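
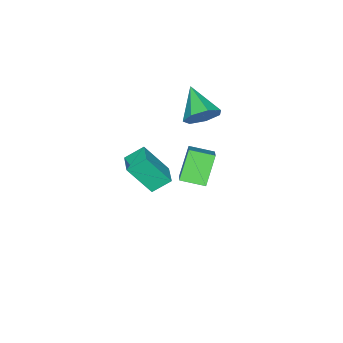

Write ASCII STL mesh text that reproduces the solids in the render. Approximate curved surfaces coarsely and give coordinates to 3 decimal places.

solid 
facet normal 0.467 0.723 -0.509
outer loop
vertex -1.327 1.821 2.992
vertex -2.195 1.936 2.359
vertex -1.966 2.441 3.286
endloop
endfacet
facet normal 0.318 -0.119 0.941
outer loop
vertex -1.327 1.821 2.992
vertex -1.966 2.441 3.286
vertex -3.185 0.404 3.441
endloop
endfacet
facet normal 0.467 0.723 -0.509
outer loop
vertex -1.966 2.441 3.286
vertex -2.195 1.936 2.359
vertex -2.777 2.681 2.882
endloop
endfacet
facet normal -0.359 0.283 0.889
outer loop
vertex -1.966 2.441 3.286
vertex -2.777 2.681 2.882
vertex -3.185 0.404 3.441
endloop
endfacet
facet normal 0.467 0.723 -0.510
outer loop
vertex -2.777 2.681 2.882
vertex -2.195 1.936 2.359
vertex -3.15 2.359 2.084
endloop
endfacet
facet normal -0.913 0.244 0.328
outer loop
vertex -2.777 2.681 2.882
vertex -3.15 2.359 2.084
vertex -3.185 0.404 3.441
endloop
endfacet
facet normal 0.467 0.722 -0.511
outer loop
vertex -3.15 2.359 2.084
vertex -2.195 1.936 2.359
vertex -2.804 1.718 1.494
endloop
endfacet
facet normal -0.925 -0.205 -0.320
outer loop
vertex -3.15 2.359 2.084
vertex -2.804 1.718 1.494
vertex -3.185 0.404 3.441
endloop
endfacet
facet normal 0.467 0.722 -0.511
outer loop
vertex -2.804 1.718 1.494
vertex -2.195 1.936 2.359
vertex -1.999 1.241 1.555
endloop
endfacet
facet normal -0.388 -0.727 -0.567
outer loop
vertex -2.804 1.718 1.494
vertex -1.999 1.241 1.555
vertex -3.185 0.404 3.441
endloop
endfacet
facet normal 0.467 0.722 -0.510
outer loop
vertex -1.999 1.241 1.555
vertex -2.195 1.936 2.359
vertex -1.342 1.287 2.222
endloop
endfacet
facet normal 0.295 -0.928 -0.226
outer loop
vertex -1.999 1.241 1.555
vertex -1.342 1.287 2.222
vertex -3.185 0.404 3.441
endloop
endfacet
facet normal 0.468 0.722 -0.510
outer loop
vertex -1.342 1.287 2.222
vertex -2.195 1.936 2.359
vertex -1.327 1.821 2.992
endloop
endfacet
facet normal 0.609 -0.657 0.444
outer loop
vertex -1.342 1.287 2.222
vertex -1.327 1.821 2.992
vertex -3.185 0.404 3.441
endloop
endfacet
facet normal -0.608 0.545 0.577
outer loop
vertex 2.684 1.869 3.252
vertex 3.598 2.739 3.393
vertex 1.974 2.892 1.537
endloop
endfacet
facet normal -0.720 -0.685 -0.111
outer loop
vertex 2.722 2.221 0.827
vertex 2.684 1.869 3.252
vertex 1.974 2.892 1.537
endloop
endfacet
facet normal -0.608 0.546 0.577
outer loop
vertex 1.974 2.892 1.537
vertex 3.598 2.739 3.393
vertex 2.888 3.762 1.677
endloop
endfacet
facet normal -0.335 0.482 -0.809
outer loop
vertex 2.888 3.762 1.677
vertex 2.722 2.221 0.827
vertex 1.974 2.892 1.537
endloop
endfacet
facet normal 0.335 -0.483 0.809
outer loop
vertex 2.684 1.869 3.252
vertex 4.346 2.068 2.683
vertex 3.598 2.739 3.393
endloop
endfacet
facet normal -0.720 -0.685 -0.111
outer loop
vertex 3.432 1.198 2.543
vertex 2.684 1.869 3.252
vertex 2.722 2.221 0.827
endloop
endfacet
facet normal 0.335 -0.482 0.810
outer loop
vertex 3.432 1.198 2.543
vertex 4.346 2.068 2.683
vertex 2.684 1.869 3.252
endloop
endfacet
facet normal 0.720 0.685 0.111
outer loop
vertex 3.598 2.739 3.393
vertex 4.346 2.068 2.683
vertex 2.888 3.762 1.677
endloop
endfacet
facet normal -0.334 0.483 -0.810
outer loop
vertex 3.636 3.091 0.968
vertex 2.722 2.221 0.827
vertex 2.888 3.762 1.677
endloop
endfacet
facet normal 0.720 0.685 0.111
outer loop
vertex 2.888 3.762 1.677
vertex 4.346 2.068 2.683
vertex 3.636 3.091 0.968
endloop
endfacet
facet normal 0.608 -0.545 -0.577
outer loop
vertex 3.636 3.091 0.968
vertex 3.432 1.198 2.543
vertex 2.722 2.221 0.827
endloop
endfacet
facet normal 0.608 -0.546 -0.577
outer loop
vertex 4.346 2.068 2.683
vertex 3.432 1.198 2.543
vertex 3.636 3.091 0.968
endloop
endfacet
facet normal -0.591 -0.127 0.797
outer loop
vertex -2.269 1.005 -0.94
vertex -2.95 2.26 -1.245
vertex -3.677 -0.055 -2.153
endloop
endfacet
facet normal 0.467 -0.859 0.209
outer loop
vertex -2.49 0.2 -3.755
vertex -2.269 1.005 -0.94
vertex -3.677 -0.055 -2.153
endloop
endfacet
facet normal -0.590 -0.127 0.797
outer loop
vertex -3.677 -0.055 -2.153
vertex -2.95 2.26 -1.245
vertex -4.359 1.2 -2.458
endloop
endfacet
facet normal -0.658 -0.495 -0.567
outer loop
vertex -4.359 1.2 -2.458
vertex -2.49 0.2 -3.755
vertex -3.677 -0.055 -2.153
endloop
endfacet
facet normal 0.659 0.495 0.567
outer loop
vertex -2.269 1.005 -0.94
vertex -1.763 2.515 -2.847
vertex -2.95 2.26 -1.245
endloop
endfacet
facet normal 0.467 -0.859 0.209
outer loop
vertex -1.081 1.26 -2.542
vertex -2.269 1.005 -0.94
vertex -2.49 0.2 -3.755
endloop
endfacet
facet normal 0.658 0.495 0.567
outer loop
vertex -1.081 1.26 -2.542
vertex -1.763 2.515 -2.847
vertex -2.269 1.005 -0.94
endloop
endfacet
facet normal -0.467 0.859 -0.209
outer loop
vertex -2.95 2.26 -1.245
vertex -1.763 2.515 -2.847
vertex -4.359 1.2 -2.458
endloop
endfacet
facet normal -0.658 -0.495 -0.567
outer loop
vertex -3.171 1.455 -4.06
vertex -2.49 0.2 -3.755
vertex -4.359 1.2 -2.458
endloop
endfacet
facet normal -0.467 0.859 -0.209
outer loop
vertex -4.359 1.2 -2.458
vertex -1.763 2.515 -2.847
vertex -3.171 1.455 -4.06
endloop
endfacet
facet normal 0.591 0.127 -0.797
outer loop
vertex -3.171 1.455 -4.06
vertex -1.081 1.26 -2.542
vertex -2.49 0.2 -3.755
endloop
endfacet
facet normal 0.591 0.127 -0.797
outer loop
vertex -1.763 2.515 -2.847
vertex -1.081 1.26 -2.542
vertex -3.171 1.455 -4.06
endloop
endfacet

endsolid


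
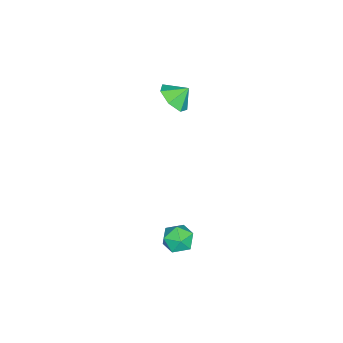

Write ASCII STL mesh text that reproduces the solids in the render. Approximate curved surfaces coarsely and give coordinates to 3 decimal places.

solid 
facet normal 0.362 -0.641 -0.677
outer loop
vertex -2.656 -1.55 3.362
vertex -3.433 -2.209 3.571
vertex -3.402 -1.446 2.865
endloop
endfacet
facet normal 0.091 0.993 0.071
outer loop
vertex -2.656 -1.55 3.362
vertex -3.402 -1.446 2.865
vertex -3.827 -1.511 4.309
endloop
endfacet
facet normal 0.361 -0.641 -0.677
outer loop
vertex -3.402 -1.446 2.865
vertex -3.433 -2.209 3.571
vertex -4.172 -1.916 2.9
endloop
endfacet
facet normal -0.521 0.846 -0.115
outer loop
vertex -3.402 -1.446 2.865
vertex -4.172 -1.916 2.9
vertex -3.827 -1.511 4.309
endloop
endfacet
facet normal 0.362 -0.640 -0.678
outer loop
vertex -4.172 -1.916 2.9
vertex -3.433 -2.209 3.571
vertex -4.385 -2.607 3.439
endloop
endfacet
facet normal -0.920 0.375 0.117
outer loop
vertex -4.172 -1.916 2.9
vertex -4.385 -2.607 3.439
vertex -3.827 -1.511 4.309
endloop
endfacet
facet normal 0.362 -0.641 -0.677
outer loop
vertex -4.385 -2.607 3.439
vertex -3.433 -2.209 3.571
vertex -3.882 -2.998 4.078
endloop
endfacet
facet normal -0.802 -0.063 0.593
outer loop
vertex -4.385 -2.607 3.439
vertex -3.882 -2.998 4.078
vertex -3.827 -1.511 4.309
endloop
endfacet
facet normal 0.361 -0.641 -0.678
outer loop
vertex -3.882 -2.998 4.078
vertex -3.433 -2.209 3.571
vertex -3.041 -2.796 4.335
endloop
endfacet
facet normal -0.259 -0.139 0.956
outer loop
vertex -3.882 -2.998 4.078
vertex -3.041 -2.796 4.335
vertex -3.827 -1.511 4.309
endloop
endfacet
facet normal 0.361 -0.641 -0.678
outer loop
vertex -3.041 -2.796 4.335
vertex -3.433 -2.209 3.571
vertex -2.495 -2.151 4.016
endloop
endfacet
facet normal 0.303 0.204 0.931
outer loop
vertex -3.041 -2.796 4.335
vertex -2.495 -2.151 4.016
vertex -3.827 -1.511 4.309
endloop
endfacet
facet normal 0.361 -0.641 -0.678
outer loop
vertex -2.495 -2.151 4.016
vertex -3.433 -2.209 3.571
vertex -2.656 -1.55 3.362
endloop
endfacet
facet normal 0.458 0.708 0.538
outer loop
vertex -2.495 -2.151 4.016
vertex -2.656 -1.55 3.362
vertex -3.827 -1.511 4.309
endloop
endfacet
facet normal -0.783 0.600 0.166
outer loop
vertex 2.797 1.057 -1.246
vertex 2.521 0.502 -0.544
vertex 3.103 1.215 -0.376
endloop
endfacet
facet normal -0.230 0.969 -0.095
outer loop
vertex 2.797 1.057 -1.246
vertex 3.103 1.215 -0.376
vertex 3.693 1.284 -1.099
endloop
endfacet
facet normal -0.055 0.685 -0.726
outer loop
vertex 2.797 1.057 -1.246
vertex 3.693 1.284 -1.099
vertex 3.474 0.614 -1.715
endloop
endfacet
facet normal -0.499 0.142 -0.855
outer loop
vertex 2.797 1.057 -1.246
vertex 3.474 0.614 -1.715
vertex 2.75 0.131 -1.372
endloop
endfacet
facet normal -0.949 0.089 -0.302
outer loop
vertex 2.797 1.057 -1.246
vertex 2.75 0.131 -1.372
vertex 2.521 0.502 -0.544
endloop
endfacet
facet normal 0.324 0.880 0.348
outer loop
vertex 3.693 1.284 -1.099
vertex 3.103 1.215 -0.376
vertex 3.97 0.869 -0.308
endloop
endfacet
facet normal -0.570 0.284 0.771
outer loop
vertex 3.103 1.215 -0.376
vertex 2.521 0.502 -0.544
vertex 3.246 0.386 0.035
endloop
endfacet
facet normal -0.841 -0.542 0.010
outer loop
vertex 2.521 0.502 -0.544
vertex 2.75 0.131 -1.372
vertex 3.027 -0.284 -0.581
endloop
endfacet
facet normal -0.113 -0.457 -0.882
outer loop
vertex 2.75 0.131 -1.372
vertex 3.474 0.614 -1.715
vertex 3.617 -0.215 -1.304
endloop
endfacet
facet normal 0.606 0.422 -0.674
outer loop
vertex 3.474 0.614 -1.715
vertex 3.693 1.284 -1.099
vertex 4.199 0.498 -1.136
endloop
endfacet
facet normal 0.499 -0.142 0.855
outer loop
vertex 3.923 -0.057 -0.434
vertex 3.97 0.869 -0.308
vertex 3.246 0.386 0.035
endloop
endfacet
facet normal 0.055 -0.685 0.726
outer loop
vertex 3.923 -0.057 -0.434
vertex 3.246 0.386 0.035
vertex 3.027 -0.284 -0.581
endloop
endfacet
facet normal 0.230 -0.969 0.095
outer loop
vertex 3.923 -0.057 -0.434
vertex 3.027 -0.284 -0.581
vertex 3.617 -0.215 -1.304
endloop
endfacet
facet normal 0.783 -0.600 -0.166
outer loop
vertex 3.923 -0.057 -0.434
vertex 3.617 -0.215 -1.304
vertex 4.199 0.498 -1.136
endloop
endfacet
facet normal 0.949 -0.089 0.302
outer loop
vertex 3.923 -0.057 -0.434
vertex 4.199 0.498 -1.136
vertex 3.97 0.869 -0.308
endloop
endfacet
facet normal 0.113 0.457 0.882
outer loop
vertex 3.246 0.386 0.035
vertex 3.97 0.869 -0.308
vertex 3.103 1.215 -0.376
endloop
endfacet
facet normal -0.606 -0.422 0.674
outer loop
vertex 3.027 -0.284 -0.581
vertex 3.246 0.386 0.035
vertex 2.521 0.502 -0.544
endloop
endfacet
facet normal -0.324 -0.880 -0.348
outer loop
vertex 3.617 -0.215 -1.304
vertex 3.027 -0.284 -0.581
vertex 2.75 0.131 -1.372
endloop
endfacet
facet normal 0.570 -0.284 -0.771
outer loop
vertex 4.199 0.498 -1.136
vertex 3.617 -0.215 -1.304
vertex 3.474 0.614 -1.715
endloop
endfacet
facet normal 0.841 0.542 -0.010
outer loop
vertex 3.97 0.869 -0.308
vertex 4.199 0.498 -1.136
vertex 3.693 1.284 -1.099
endloop
endfacet

endsolid


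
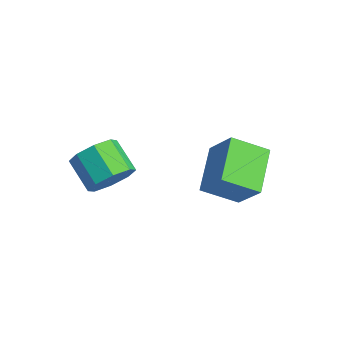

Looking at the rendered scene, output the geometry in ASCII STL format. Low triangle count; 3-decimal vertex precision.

solid 
facet normal -0.648 0.653 0.393
outer loop
vertex -2.143 3.164 1.398
vertex -1.096 3.384 2.758
vertex -1.393 4.374 0.625
endloop
endfacet
facet normal -0.605 -0.127 -0.786
outer loop
vertex -0.104 3.076 -0.158
vertex -2.143 3.164 1.398
vertex -1.393 4.374 0.625
endloop
endfacet
facet normal -0.647 0.653 0.393
outer loop
vertex -1.393 4.374 0.625
vertex -1.096 3.384 2.758
vertex -0.346 4.594 1.984
endloop
endfacet
facet normal 0.462 0.747 -0.477
outer loop
vertex -0.346 4.594 1.984
vertex -0.104 3.076 -0.158
vertex -1.393 4.374 0.625
endloop
endfacet
facet normal -0.463 -0.747 0.477
outer loop
vertex -2.143 3.164 1.398
vertex 0.193 2.086 1.975
vertex -1.096 3.384 2.758
endloop
endfacet
facet normal -0.605 -0.128 -0.786
outer loop
vertex -0.854 1.866 0.616
vertex -2.143 3.164 1.398
vertex -0.104 3.076 -0.158
endloop
endfacet
facet normal -0.463 -0.747 0.477
outer loop
vertex -0.854 1.866 0.616
vertex 0.193 2.086 1.975
vertex -2.143 3.164 1.398
endloop
endfacet
facet normal 0.605 0.127 0.786
outer loop
vertex -1.096 3.384 2.758
vertex 0.193 2.086 1.975
vertex -0.346 4.594 1.984
endloop
endfacet
facet normal 0.463 0.747 -0.477
outer loop
vertex 0.943 3.296 1.202
vertex -0.104 3.076 -0.158
vertex -0.346 4.594 1.984
endloop
endfacet
facet normal 0.605 0.127 0.786
outer loop
vertex -0.346 4.594 1.984
vertex 0.193 2.086 1.975
vertex 0.943 3.296 1.202
endloop
endfacet
facet normal 0.648 -0.653 -0.393
outer loop
vertex 0.943 3.296 1.202
vertex -0.854 1.866 0.616
vertex -0.104 3.076 -0.158
endloop
endfacet
facet normal 0.648 -0.653 -0.393
outer loop
vertex 0.193 2.086 1.975
vertex -0.854 1.866 0.616
vertex 0.943 3.296 1.202
endloop
endfacet
facet normal 0.866 0.011 -0.499
outer loop
vertex -2.593 -0.006 1.431
vertex -3.01 -0.522 0.696
vertex -2.903 0.441 0.903
endloop
endfacet
facet normal 0.286 0.808 0.516
outer loop
vertex -2.593 -0.006 1.431
vertex -2.903 0.441 0.903
vertex -3.893 -0.023 2.179
endloop
endfacet
facet normal 0.287 0.807 0.516
outer loop
vertex -3.893 -0.023 2.179
vertex -2.903 0.441 0.903
vertex -4.203 0.424 1.652
endloop
endfacet
facet normal -0.866 -0.012 0.500
outer loop
vertex -3.893 -0.023 2.179
vertex -4.203 0.424 1.652
vertex -4.31 -0.538 1.444
endloop
endfacet
facet normal 0.866 0.011 -0.500
outer loop
vertex -2.903 0.441 0.903
vertex -3.01 -0.522 0.696
vertex -3.276 0.323 0.254
endloop
endfacet
facet normal -0.087 0.988 -0.129
outer loop
vertex -2.903 0.441 0.903
vertex -3.276 0.323 0.254
vertex -4.203 0.424 1.652
endloop
endfacet
facet normal -0.086 0.988 -0.129
outer loop
vertex -4.203 0.424 1.652
vertex -3.276 0.323 0.254
vertex -4.575 0.307 1.002
endloop
endfacet
facet normal -0.867 -0.011 0.498
outer loop
vertex -4.203 0.424 1.652
vertex -4.575 0.307 1.002
vertex -4.31 -0.538 1.444
endloop
endfacet
facet normal 0.866 0.012 -0.499
outer loop
vertex -3.276 0.323 0.254
vertex -3.01 -0.522 0.696
vertex -3.493 -0.289 -0.137
endloop
endfacet
facet normal -0.408 0.590 -0.697
outer loop
vertex -3.276 0.323 0.254
vertex -3.493 -0.289 -0.137
vertex -4.575 0.307 1.002
endloop
endfacet
facet normal -0.409 0.589 -0.697
outer loop
vertex -4.575 0.307 1.002
vertex -3.493 -0.289 -0.137
vertex -4.792 -0.305 0.612
endloop
endfacet
facet normal -0.867 -0.011 0.499
outer loop
vertex -4.575 0.307 1.002
vertex -4.792 -0.305 0.612
vertex -4.31 -0.538 1.444
endloop
endfacet
facet normal 0.866 0.011 -0.499
outer loop
vertex -3.493 -0.289 -0.137
vertex -3.01 -0.522 0.696
vertex -3.427 -1.037 -0.039
endloop
endfacet
facet normal -0.492 -0.156 -0.857
outer loop
vertex -3.493 -0.289 -0.137
vertex -3.427 -1.037 -0.039
vertex -4.792 -0.305 0.612
endloop
endfacet
facet normal -0.491 -0.154 -0.857
outer loop
vertex -4.792 -0.305 0.612
vertex -3.427 -1.037 -0.039
vertex -4.727 -1.054 0.709
endloop
endfacet
facet normal -0.867 -0.011 0.499
outer loop
vertex -4.792 -0.305 0.612
vertex -4.727 -1.054 0.709
vertex -4.31 -0.538 1.444
endloop
endfacet
facet normal 0.866 0.012 -0.500
outer loop
vertex -3.427 -1.037 -0.039
vertex -3.01 -0.522 0.696
vertex -3.117 -1.484 0.488
endloop
endfacet
facet normal -0.286 -0.807 -0.516
outer loop
vertex -3.427 -1.037 -0.039
vertex -3.117 -1.484 0.488
vertex -4.727 -1.054 0.709
endloop
endfacet
facet normal -0.286 -0.808 -0.516
outer loop
vertex -4.727 -1.054 0.709
vertex -3.117 -1.484 0.488
vertex -4.417 -1.501 1.237
endloop
endfacet
facet normal -0.866 -0.011 0.499
outer loop
vertex -4.727 -1.054 0.709
vertex -4.417 -1.501 1.237
vertex -4.31 -0.538 1.444
endloop
endfacet
facet normal 0.867 0.011 -0.498
outer loop
vertex -3.117 -1.484 0.488
vertex -3.01 -0.522 0.696
vertex -2.745 -1.367 1.138
endloop
endfacet
facet normal 0.087 -0.988 0.128
outer loop
vertex -3.117 -1.484 0.488
vertex -2.745 -1.367 1.138
vertex -4.417 -1.501 1.237
endloop
endfacet
facet normal 0.087 -0.988 0.130
outer loop
vertex -4.417 -1.501 1.237
vertex -2.745 -1.367 1.138
vertex -4.044 -1.383 1.886
endloop
endfacet
facet normal -0.866 -0.011 0.500
outer loop
vertex -4.417 -1.501 1.237
vertex -4.044 -1.383 1.886
vertex -4.31 -0.538 1.444
endloop
endfacet
facet normal 0.867 0.011 -0.499
outer loop
vertex -2.745 -1.367 1.138
vertex -3.01 -0.522 0.696
vertex -2.528 -0.755 1.528
endloop
endfacet
facet normal 0.409 -0.589 0.697
outer loop
vertex -2.745 -1.367 1.138
vertex -2.528 -0.755 1.528
vertex -4.044 -1.383 1.886
endloop
endfacet
facet normal 0.409 -0.590 0.696
outer loop
vertex -4.044 -1.383 1.886
vertex -2.528 -0.755 1.528
vertex -3.827 -0.771 2.277
endloop
endfacet
facet normal -0.866 -0.012 0.499
outer loop
vertex -4.044 -1.383 1.886
vertex -3.827 -0.771 2.277
vertex -4.31 -0.538 1.444
endloop
endfacet
facet normal 0.867 0.011 -0.499
outer loop
vertex -2.528 -0.755 1.528
vertex -3.01 -0.522 0.696
vertex -2.593 -0.006 1.431
endloop
endfacet
facet normal 0.492 0.154 0.857
outer loop
vertex -2.528 -0.755 1.528
vertex -2.593 -0.006 1.431
vertex -3.827 -0.771 2.277
endloop
endfacet
facet normal 0.491 0.156 0.857
outer loop
vertex -3.827 -0.771 2.277
vertex -2.593 -0.006 1.431
vertex -3.893 -0.023 2.179
endloop
endfacet
facet normal -0.866 -0.011 0.499
outer loop
vertex -3.827 -0.771 2.277
vertex -3.893 -0.023 2.179
vertex -4.31 -0.538 1.444
endloop
endfacet

endsolid


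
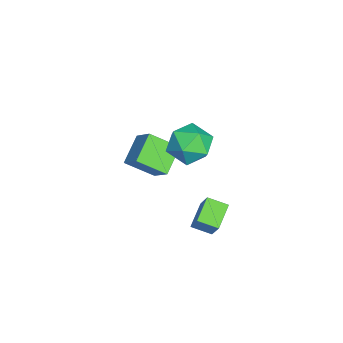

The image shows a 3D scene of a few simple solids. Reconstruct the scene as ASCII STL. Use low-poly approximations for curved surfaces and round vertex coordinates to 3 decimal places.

solid 
facet normal -0.863 0.470 0.186
outer loop
vertex -1.557 2.867 1.33
vertex -1.397 2.687 2.526
vertex -0.961 3.696 1.997
endloop
endfacet
facet normal -0.555 0.726 -0.406
outer loop
vertex -1.557 2.867 1.33
vertex -0.961 3.696 1.997
vertex -0.548 3.393 0.89
endloop
endfacet
facet normal -0.472 0.184 -0.862
outer loop
vertex -1.557 2.867 1.33
vertex -0.548 3.393 0.89
vertex -0.73 2.197 0.735
endloop
endfacet
facet normal -0.727 -0.407 -0.553
outer loop
vertex -1.557 2.867 1.33
vertex -0.73 2.197 0.735
vertex -1.254 1.761 1.746
endloop
endfacet
facet normal -0.969 -0.230 0.095
outer loop
vertex -1.557 2.867 1.33
vertex -1.254 1.761 1.746
vertex -1.397 2.687 2.526
endloop
endfacet
facet normal 0.092 0.969 -0.231
outer loop
vertex -0.548 3.393 0.89
vertex -0.961 3.696 1.997
vertex 0.234 3.539 1.814
endloop
endfacet
facet normal -0.405 0.556 0.726
outer loop
vertex -0.961 3.696 1.997
vertex -1.397 2.687 2.526
vertex -0.29 3.103 2.825
endloop
endfacet
facet normal -0.576 -0.577 0.579
outer loop
vertex -1.397 2.687 2.526
vertex -1.254 1.761 1.746
vertex -0.472 1.907 2.67
endloop
endfacet
facet normal -0.185 -0.864 -0.469
outer loop
vertex -1.254 1.761 1.746
vertex -0.73 2.197 0.735
vertex -0.059 1.604 1.563
endloop
endfacet
facet normal 0.228 0.091 -0.969
outer loop
vertex -0.73 2.197 0.735
vertex -0.548 3.393 0.89
vertex 0.377 2.613 1.034
endloop
endfacet
facet normal 0.727 0.407 0.553
outer loop
vertex 0.537 2.433 2.23
vertex 0.234 3.539 1.814
vertex -0.29 3.103 2.825
endloop
endfacet
facet normal 0.472 -0.184 0.862
outer loop
vertex 0.537 2.433 2.23
vertex -0.29 3.103 2.825
vertex -0.472 1.907 2.67
endloop
endfacet
facet normal 0.555 -0.726 0.406
outer loop
vertex 0.537 2.433 2.23
vertex -0.472 1.907 2.67
vertex -0.059 1.604 1.563
endloop
endfacet
facet normal 0.863 -0.470 -0.186
outer loop
vertex 0.537 2.433 2.23
vertex -0.059 1.604 1.563
vertex 0.377 2.613 1.034
endloop
endfacet
facet normal 0.969 0.230 -0.095
outer loop
vertex 0.537 2.433 2.23
vertex 0.377 2.613 1.034
vertex 0.234 3.539 1.814
endloop
endfacet
facet normal 0.185 0.864 0.469
outer loop
vertex -0.29 3.103 2.825
vertex 0.234 3.539 1.814
vertex -0.961 3.696 1.997
endloop
endfacet
facet normal -0.228 -0.091 0.969
outer loop
vertex -0.472 1.907 2.67
vertex -0.29 3.103 2.825
vertex -1.397 2.687 2.526
endloop
endfacet
facet normal -0.092 -0.969 0.231
outer loop
vertex -0.059 1.604 1.563
vertex -0.472 1.907 2.67
vertex -1.254 1.761 1.746
endloop
endfacet
facet normal 0.405 -0.556 -0.726
outer loop
vertex 0.377 2.613 1.034
vertex -0.059 1.604 1.563
vertex -0.73 2.197 0.735
endloop
endfacet
facet normal 0.576 0.577 -0.579
outer loop
vertex 0.234 3.539 1.814
vertex 0.377 2.613 1.034
vertex -0.548 3.393 0.89
endloop
endfacet
facet normal -0.867 0.249 0.432
outer loop
vertex -1.082 3.442 -2.776
vertex -0.97 4.472 -3.145
vertex -1.829 3.065 -4.057
endloop
endfacet
facet normal -0.103 -0.936 0.335
outer loop
vertex -0.59 2.708 -4.675
vertex -1.082 3.442 -2.776
vertex -1.829 3.065 -4.057
endloop
endfacet
facet normal -0.867 0.249 0.432
outer loop
vertex -1.829 3.065 -4.057
vertex -0.97 4.472 -3.145
vertex -1.717 4.095 -4.426
endloop
endfacet
facet normal -0.489 -0.247 -0.837
outer loop
vertex -1.717 4.095 -4.426
vertex -0.59 2.708 -4.675
vertex -1.829 3.065 -4.057
endloop
endfacet
facet normal 0.489 0.247 0.837
outer loop
vertex -1.082 3.442 -2.776
vertex 0.269 4.115 -3.763
vertex -0.97 4.472 -3.145
endloop
endfacet
facet normal -0.103 -0.936 0.335
outer loop
vertex 0.157 3.085 -3.394
vertex -1.082 3.442 -2.776
vertex -0.59 2.708 -4.675
endloop
endfacet
facet normal 0.489 0.247 0.837
outer loop
vertex 0.157 3.085 -3.394
vertex 0.269 4.115 -3.763
vertex -1.082 3.442 -2.776
endloop
endfacet
facet normal 0.103 0.936 -0.335
outer loop
vertex -0.97 4.472 -3.145
vertex 0.269 4.115 -3.763
vertex -1.717 4.095 -4.426
endloop
endfacet
facet normal -0.489 -0.247 -0.837
outer loop
vertex -0.478 3.738 -5.044
vertex -0.59 2.708 -4.675
vertex -1.717 4.095 -4.426
endloop
endfacet
facet normal 0.103 0.936 -0.335
outer loop
vertex -1.717 4.095 -4.426
vertex 0.269 4.115 -3.763
vertex -0.478 3.738 -5.044
endloop
endfacet
facet normal 0.867 -0.249 -0.432
outer loop
vertex -0.478 3.738 -5.044
vertex 0.157 3.085 -3.394
vertex -0.59 2.708 -4.675
endloop
endfacet
facet normal 0.867 -0.249 -0.432
outer loop
vertex 0.269 4.115 -3.763
vertex 0.157 3.085 -3.394
vertex -0.478 3.738 -5.044
endloop
endfacet
facet normal -0.556 -0.489 -0.673
outer loop
vertex -3.72 -0.197 -0.868
vertex -3.822 1.248 -1.833
vertex -2.318 -0.651 -1.696
endloop
endfacet
facet normal 0.058 -0.830 0.554
outer loop
vertex -1.518 0.052 -0.727
vertex -3.72 -0.197 -0.868
vertex -2.318 -0.651 -1.696
endloop
endfacet
facet normal -0.556 -0.489 -0.673
outer loop
vertex -2.318 -0.651 -1.696
vertex -3.822 1.248 -1.833
vertex -2.42 0.794 -2.661
endloop
endfacet
facet normal 0.829 -0.269 -0.490
outer loop
vertex -2.42 0.794 -2.661
vertex -1.518 0.052 -0.727
vertex -2.318 -0.651 -1.696
endloop
endfacet
facet normal -0.829 0.269 0.490
outer loop
vertex -3.72 -0.197 -0.868
vertex -3.022 1.951 -0.864
vertex -3.822 1.248 -1.833
endloop
endfacet
facet normal 0.058 -0.830 0.554
outer loop
vertex -2.92 0.506 0.101
vertex -3.72 -0.197 -0.868
vertex -1.518 0.052 -0.727
endloop
endfacet
facet normal -0.829 0.269 0.490
outer loop
vertex -2.92 0.506 0.101
vertex -3.022 1.951 -0.864
vertex -3.72 -0.197 -0.868
endloop
endfacet
facet normal -0.058 0.830 -0.554
outer loop
vertex -3.822 1.248 -1.833
vertex -3.022 1.951 -0.864
vertex -2.42 0.794 -2.661
endloop
endfacet
facet normal 0.829 -0.269 -0.490
outer loop
vertex -1.62 1.497 -1.692
vertex -1.518 0.052 -0.727
vertex -2.42 0.794 -2.661
endloop
endfacet
facet normal -0.058 0.830 -0.554
outer loop
vertex -2.42 0.794 -2.661
vertex -3.022 1.951 -0.864
vertex -1.62 1.497 -1.692
endloop
endfacet
facet normal 0.556 0.489 0.673
outer loop
vertex -1.62 1.497 -1.692
vertex -2.92 0.506 0.101
vertex -1.518 0.052 -0.727
endloop
endfacet
facet normal 0.556 0.489 0.673
outer loop
vertex -3.022 1.951 -0.864
vertex -2.92 0.506 0.101
vertex -1.62 1.497 -1.692
endloop
endfacet

endsolid


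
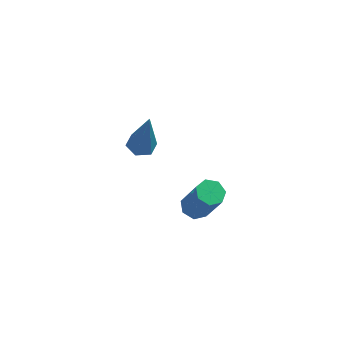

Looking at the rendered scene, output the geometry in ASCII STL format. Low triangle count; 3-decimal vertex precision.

solid 
facet normal -0.332 0.325 -0.885
outer loop
vertex -0.002 0.297 -2.748
vertex -0.441 0.584 -2.478
vertex 0.099 0.779 -2.609
endloop
endfacet
facet normal 0.922 -0.084 -0.378
outer loop
vertex -0.002 0.297 -2.748
vertex 0.099 0.779 -2.609
vertex 0.621 -0.31 -1.093
endloop
endfacet
facet normal 0.922 -0.084 -0.378
outer loop
vertex 0.621 -0.31 -1.093
vertex 0.099 0.779 -2.609
vertex 0.722 0.172 -0.954
endloop
endfacet
facet normal 0.334 -0.325 0.885
outer loop
vertex 0.621 -0.31 -1.093
vertex 0.722 0.172 -0.954
vertex 0.181 -0.024 -0.822
endloop
endfacet
facet normal -0.332 0.324 -0.886
outer loop
vertex 0.099 0.779 -2.609
vertex -0.441 0.584 -2.478
vertex -0.206 1.114 -2.372
endloop
endfacet
facet normal 0.730 0.682 -0.025
outer loop
vertex 0.099 0.779 -2.609
vertex -0.206 1.114 -2.372
vertex 0.722 0.172 -0.954
endloop
endfacet
facet normal 0.730 0.683 -0.025
outer loop
vertex 0.722 0.172 -0.954
vertex -0.206 1.114 -2.372
vertex 0.417 0.507 -0.716
endloop
endfacet
facet normal 0.334 -0.325 0.885
outer loop
vertex 0.722 0.172 -0.954
vertex 0.417 0.507 -0.716
vertex 0.181 -0.024 -0.822
endloop
endfacet
facet normal -0.333 0.325 -0.885
outer loop
vertex -0.206 1.114 -2.372
vertex -0.441 0.584 -2.478
vertex -0.689 1.049 -2.214
endloop
endfacet
facet normal -0.012 0.937 0.348
outer loop
vertex -0.206 1.114 -2.372
vertex -0.689 1.049 -2.214
vertex 0.417 0.507 -0.716
endloop
endfacet
facet normal -0.012 0.937 0.348
outer loop
vertex 0.417 0.507 -0.716
vertex -0.689 1.049 -2.214
vertex -0.066 0.442 -0.558
endloop
endfacet
facet normal 0.333 -0.325 0.885
outer loop
vertex 0.417 0.507 -0.716
vertex -0.066 0.442 -0.558
vertex 0.181 -0.024 -0.822
endloop
endfacet
facet normal -0.333 0.325 -0.885
outer loop
vertex -0.689 1.049 -2.214
vertex -0.441 0.584 -2.478
vertex -0.985 0.634 -2.255
endloop
endfacet
facet normal -0.744 0.486 0.458
outer loop
vertex -0.689 1.049 -2.214
vertex -0.985 0.634 -2.255
vertex -0.066 0.442 -0.558
endloop
endfacet
facet normal -0.744 0.486 0.458
outer loop
vertex -0.066 0.442 -0.558
vertex -0.985 0.634 -2.255
vertex -0.362 0.027 -0.599
endloop
endfacet
facet normal 0.333 -0.325 0.885
outer loop
vertex -0.066 0.442 -0.558
vertex -0.362 0.027 -0.599
vertex 0.181 -0.024 -0.822
endloop
endfacet
facet normal -0.333 0.323 -0.886
outer loop
vertex -0.985 0.634 -2.255
vertex -0.441 0.584 -2.478
vertex -0.872 0.18 -2.463
endloop
endfacet
facet normal -0.917 -0.331 0.224
outer loop
vertex -0.985 0.634 -2.255
vertex -0.872 0.18 -2.463
vertex -0.362 0.027 -0.599
endloop
endfacet
facet normal -0.917 -0.331 0.224
outer loop
vertex -0.362 0.027 -0.599
vertex -0.872 0.18 -2.463
vertex -0.249 -0.427 -0.808
endloop
endfacet
facet normal 0.333 -0.325 0.885
outer loop
vertex -0.362 0.027 -0.599
vertex -0.249 -0.427 -0.808
vertex 0.181 -0.024 -0.822
endloop
endfacet
facet normal -0.334 0.324 -0.885
outer loop
vertex -0.872 0.18 -2.463
vertex -0.441 0.584 -2.478
vertex -0.435 0.03 -2.683
endloop
endfacet
facet normal -0.399 -0.899 -0.180
outer loop
vertex -0.872 0.18 -2.463
vertex -0.435 0.03 -2.683
vertex -0.249 -0.427 -0.808
endloop
endfacet
facet normal -0.399 -0.899 -0.180
outer loop
vertex -0.249 -0.427 -0.808
vertex -0.435 0.03 -2.683
vertex 0.188 -0.577 -1.028
endloop
endfacet
facet normal 0.334 -0.325 0.885
outer loop
vertex -0.249 -0.427 -0.808
vertex 0.188 -0.577 -1.028
vertex 0.181 -0.024 -0.822
endloop
endfacet
facet normal -0.333 0.324 -0.886
outer loop
vertex -0.435 0.03 -2.683
vertex -0.441 0.584 -2.478
vertex -0.002 0.297 -2.748
endloop
endfacet
facet normal 0.420 -0.790 -0.448
outer loop
vertex -0.435 0.03 -2.683
vertex -0.002 0.297 -2.748
vertex 0.188 -0.577 -1.028
endloop
endfacet
facet normal 0.420 -0.790 -0.448
outer loop
vertex 0.188 -0.577 -1.028
vertex -0.002 0.297 -2.748
vertex 0.621 -0.31 -1.093
endloop
endfacet
facet normal 0.333 -0.325 0.885
outer loop
vertex 0.188 -0.577 -1.028
vertex 0.621 -0.31 -1.093
vertex 0.181 -0.024 -0.822
endloop
endfacet
facet normal -0.172 0.214 -0.962
outer loop
vertex -1.864 0.688 1.21
vertex -2.416 0.522 1.272
vertex -2.267 1.074 1.368
endloop
endfacet
facet normal 0.719 0.648 0.251
outer loop
vertex -1.864 0.688 1.21
vertex -2.267 1.074 1.368
vertex -2.044 0.058 3.348
endloop
endfacet
facet normal -0.172 0.214 -0.962
outer loop
vertex -2.267 1.074 1.368
vertex -2.416 0.522 1.272
vertex -2.82 0.907 1.43
endloop
endfacet
facet normal -0.208 0.861 0.465
outer loop
vertex -2.267 1.074 1.368
vertex -2.82 0.907 1.43
vertex -2.044 0.058 3.348
endloop
endfacet
facet normal -0.173 0.214 -0.962
outer loop
vertex -2.82 0.907 1.43
vertex -2.416 0.522 1.272
vertex -2.968 0.355 1.334
endloop
endfacet
facet normal -0.887 0.163 0.431
outer loop
vertex -2.82 0.907 1.43
vertex -2.968 0.355 1.334
vertex -2.044 0.058 3.348
endloop
endfacet
facet normal -0.173 0.215 -0.961
outer loop
vertex -2.968 0.355 1.334
vertex -2.416 0.522 1.272
vertex -2.565 -0.031 1.175
endloop
endfacet
facet normal -0.641 -0.745 0.184
outer loop
vertex -2.968 0.355 1.334
vertex -2.565 -0.031 1.175
vertex -2.044 0.058 3.348
endloop
endfacet
facet normal -0.173 0.215 -0.961
outer loop
vertex -2.565 -0.031 1.175
vertex -2.416 0.522 1.272
vertex -2.013 0.136 1.113
endloop
endfacet
facet normal 0.286 -0.958 -0.029
outer loop
vertex -2.565 -0.031 1.175
vertex -2.013 0.136 1.113
vertex -2.044 0.058 3.348
endloop
endfacet
facet normal -0.173 0.216 -0.961
outer loop
vertex -2.013 0.136 1.113
vertex -2.416 0.522 1.272
vertex -1.864 0.688 1.21
endloop
endfacet
facet normal 0.965 -0.261 0.004
outer loop
vertex -2.013 0.136 1.113
vertex -1.864 0.688 1.21
vertex -2.044 0.058 3.348
endloop
endfacet

endsolid


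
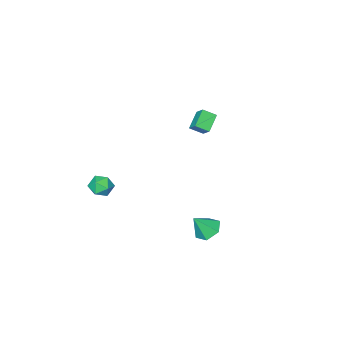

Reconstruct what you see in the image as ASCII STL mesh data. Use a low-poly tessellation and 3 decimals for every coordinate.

solid 
facet normal -0.739 -0.368 0.564
outer loop
vertex -3.657 -1.132 3.319
vertex -3.509 -0.429 3.972
vertex -4.247 -0.607 2.888
endloop
endfacet
facet normal -0.153 -0.724 -0.672
outer loop
vertex -3.331 -0.151 2.188
vertex -3.657 -1.132 3.319
vertex -4.247 -0.607 2.888
endloop
endfacet
facet normal -0.739 -0.369 0.564
outer loop
vertex -4.247 -0.607 2.888
vertex -3.509 -0.429 3.972
vertex -4.1 0.095 3.54
endloop
endfacet
facet normal -0.656 0.583 -0.479
outer loop
vertex -4.1 0.095 3.54
vertex -3.331 -0.151 2.188
vertex -4.247 -0.607 2.888
endloop
endfacet
facet normal 0.656 -0.583 0.479
outer loop
vertex -3.657 -1.132 3.319
vertex -2.593 0.027 3.272
vertex -3.509 -0.429 3.972
endloop
endfacet
facet normal -0.151 -0.725 -0.672
outer loop
vertex -2.74 -0.675 2.62
vertex -3.657 -1.132 3.319
vertex -3.331 -0.151 2.188
endloop
endfacet
facet normal 0.656 -0.583 0.480
outer loop
vertex -2.74 -0.675 2.62
vertex -2.593 0.027 3.272
vertex -3.657 -1.132 3.319
endloop
endfacet
facet normal 0.152 0.725 0.672
outer loop
vertex -3.509 -0.429 3.972
vertex -2.593 0.027 3.272
vertex -4.1 0.095 3.54
endloop
endfacet
facet normal -0.656 0.583 -0.479
outer loop
vertex -3.183 0.552 2.841
vertex -3.331 -0.151 2.188
vertex -4.1 0.095 3.54
endloop
endfacet
facet normal 0.152 0.724 0.673
outer loop
vertex -4.1 0.095 3.54
vertex -2.593 0.027 3.272
vertex -3.183 0.552 2.841
endloop
endfacet
facet normal 0.739 0.368 -0.564
outer loop
vertex -3.183 0.552 2.841
vertex -2.74 -0.675 2.62
vertex -3.331 -0.151 2.188
endloop
endfacet
facet normal 0.739 0.368 -0.563
outer loop
vertex -2.593 0.027 3.272
vertex -2.74 -0.675 2.62
vertex -3.183 0.552 2.841
endloop
endfacet
facet normal 0.107 0.559 0.822
outer loop
vertex 1.121 -3.182 -2.217
vertex 0.706 -3.741 -1.783
vertex 1.522 -3.797 -1.851
endloop
endfacet
facet normal 0.657 0.653 0.377
outer loop
vertex 1.121 -3.182 -2.217
vertex 1.522 -3.797 -1.851
vertex 1.729 -3.567 -2.611
endloop
endfacet
facet normal 0.399 0.883 -0.247
outer loop
vertex 1.121 -3.182 -2.217
vertex 1.729 -3.567 -2.611
vertex 1.042 -3.369 -3.012
endloop
endfacet
facet normal -0.310 0.932 -0.188
outer loop
vertex 1.121 -3.182 -2.217
vertex 1.042 -3.369 -3.012
vertex 0.41 -3.476 -2.501
endloop
endfacet
facet normal -0.491 0.732 0.473
outer loop
vertex 1.121 -3.182 -2.217
vertex 0.41 -3.476 -2.501
vertex 0.706 -3.741 -1.783
endloop
endfacet
facet normal 0.963 0.017 0.268
outer loop
vertex 1.729 -3.567 -2.611
vertex 1.522 -3.797 -1.851
vertex 1.69 -4.364 -2.419
endloop
endfacet
facet normal 0.073 -0.134 0.988
outer loop
vertex 1.522 -3.797 -1.851
vertex 0.706 -3.741 -1.783
vertex 1.058 -4.471 -1.908
endloop
endfacet
facet normal -0.895 0.146 0.423
outer loop
vertex 0.706 -3.741 -1.783
vertex 0.41 -3.476 -2.501
vertex 0.371 -4.273 -2.309
endloop
endfacet
facet normal -0.602 0.469 -0.646
outer loop
vertex 0.41 -3.476 -2.501
vertex 1.042 -3.369 -3.012
vertex 0.578 -4.043 -3.069
endloop
endfacet
facet normal 0.545 0.390 -0.742
outer loop
vertex 1.042 -3.369 -3.012
vertex 1.729 -3.567 -2.611
vertex 1.394 -4.099 -3.137
endloop
endfacet
facet normal 0.310 -0.932 0.188
outer loop
vertex 0.979 -4.658 -2.703
vertex 1.69 -4.364 -2.419
vertex 1.058 -4.471 -1.908
endloop
endfacet
facet normal -0.399 -0.883 0.247
outer loop
vertex 0.979 -4.658 -2.703
vertex 1.058 -4.471 -1.908
vertex 0.371 -4.273 -2.309
endloop
endfacet
facet normal -0.657 -0.653 -0.377
outer loop
vertex 0.979 -4.658 -2.703
vertex 0.371 -4.273 -2.309
vertex 0.578 -4.043 -3.069
endloop
endfacet
facet normal -0.107 -0.559 -0.822
outer loop
vertex 0.979 -4.658 -2.703
vertex 0.578 -4.043 -3.069
vertex 1.394 -4.099 -3.137
endloop
endfacet
facet normal 0.491 -0.732 -0.473
outer loop
vertex 0.979 -4.658 -2.703
vertex 1.394 -4.099 -3.137
vertex 1.69 -4.364 -2.419
endloop
endfacet
facet normal 0.602 -0.469 0.646
outer loop
vertex 1.058 -4.471 -1.908
vertex 1.69 -4.364 -2.419
vertex 1.522 -3.797 -1.851
endloop
endfacet
facet normal -0.545 -0.390 0.742
outer loop
vertex 0.371 -4.273 -2.309
vertex 1.058 -4.471 -1.908
vertex 0.706 -3.741 -1.783
endloop
endfacet
facet normal -0.963 -0.017 -0.268
outer loop
vertex 0.578 -4.043 -3.069
vertex 0.371 -4.273 -2.309
vertex 0.41 -3.476 -2.501
endloop
endfacet
facet normal -0.073 0.134 -0.988
outer loop
vertex 1.394 -4.099 -3.137
vertex 0.578 -4.043 -3.069
vertex 1.042 -3.369 -3.012
endloop
endfacet
facet normal 0.895 -0.146 -0.423
outer loop
vertex 1.69 -4.364 -2.419
vertex 1.394 -4.099 -3.137
vertex 1.729 -3.567 -2.611
endloop
endfacet
facet normal -0.550 0.205 -0.810
outer loop
vertex 0.288 3.609 -2.569
vertex -0.37 3.835 -2.065
vertex 0.207 4.424 -2.308
endloop
endfacet
facet normal 0.990 0.120 -0.068
outer loop
vertex 0.288 3.609 -2.569
vertex 0.207 4.424 -2.308
vertex 0.41 3.545 -0.915
endloop
endfacet
facet normal -0.549 0.204 -0.810
outer loop
vertex 0.207 4.424 -2.308
vertex -0.37 3.835 -2.065
vertex -0.452 4.651 -1.804
endloop
endfacet
facet normal 0.551 0.740 0.387
outer loop
vertex 0.207 4.424 -2.308
vertex -0.452 4.651 -1.804
vertex 0.41 3.545 -0.915
endloop
endfacet
facet normal -0.550 0.204 -0.810
outer loop
vertex -0.452 4.651 -1.804
vertex -0.37 3.835 -2.065
vertex -1.029 4.062 -1.56
endloop
endfacet
facet normal -0.184 0.525 0.831
outer loop
vertex -0.452 4.651 -1.804
vertex -1.029 4.062 -1.56
vertex 0.41 3.545 -0.915
endloop
endfacet
facet normal -0.550 0.205 -0.810
outer loop
vertex -1.029 4.062 -1.56
vertex -0.37 3.835 -2.065
vertex -0.948 3.246 -1.822
endloop
endfacet
facet normal -0.480 -0.311 0.821
outer loop
vertex -1.029 4.062 -1.56
vertex -0.948 3.246 -1.822
vertex 0.41 3.545 -0.915
endloop
endfacet
facet normal -0.549 0.205 -0.810
outer loop
vertex -0.948 3.246 -1.822
vertex -0.37 3.835 -2.065
vertex -0.289 3.02 -2.326
endloop
endfacet
facet normal -0.039 -0.930 0.366
outer loop
vertex -0.948 3.246 -1.822
vertex -0.289 3.02 -2.326
vertex 0.41 3.545 -0.915
endloop
endfacet
facet normal -0.550 0.205 -0.810
outer loop
vertex -0.289 3.02 -2.326
vertex -0.37 3.835 -2.065
vertex 0.288 3.609 -2.569
endloop
endfacet
facet normal 0.696 -0.714 -0.079
outer loop
vertex -0.289 3.02 -2.326
vertex 0.288 3.609 -2.569
vertex 0.41 3.545 -0.915
endloop
endfacet

endsolid


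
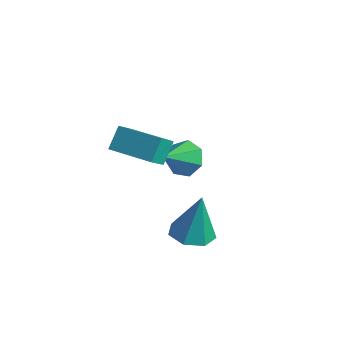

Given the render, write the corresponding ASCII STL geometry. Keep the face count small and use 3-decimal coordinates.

solid 
facet normal -0.938 -0.346 -0.028
outer loop
vertex -0.249 -3.574 0.741
vertex -0.511 -2.942 1.702
vertex -0.489 -2.88 0.219
endloop
endfacet
facet normal 0.222 -0.536 -0.815
outer loop
vertex 1.471 -2.158 0.278
vertex -0.249 -3.574 0.741
vertex -0.489 -2.88 0.219
endloop
endfacet
facet normal -0.938 -0.346 -0.028
outer loop
vertex -0.489 -2.88 0.219
vertex -0.511 -2.942 1.702
vertex -0.751 -2.248 1.181
endloop
endfacet
facet normal -0.266 0.771 -0.579
outer loop
vertex -0.751 -2.248 1.181
vertex 1.471 -2.158 0.278
vertex -0.489 -2.88 0.219
endloop
endfacet
facet normal 0.266 -0.770 0.579
outer loop
vertex -0.249 -3.574 0.741
vertex 1.449 -2.22 1.761
vertex -0.511 -2.942 1.702
endloop
endfacet
facet normal 0.221 -0.535 -0.815
outer loop
vertex 1.711 -2.852 0.799
vertex -0.249 -3.574 0.741
vertex 1.471 -2.158 0.278
endloop
endfacet
facet normal 0.267 -0.771 0.579
outer loop
vertex 1.711 -2.852 0.799
vertex 1.449 -2.22 1.761
vertex -0.249 -3.574 0.741
endloop
endfacet
facet normal -0.222 0.535 0.815
outer loop
vertex -0.511 -2.942 1.702
vertex 1.449 -2.22 1.761
vertex -0.751 -2.248 1.181
endloop
endfacet
facet normal -0.267 0.770 -0.579
outer loop
vertex 1.209 -1.526 1.239
vertex 1.471 -2.158 0.278
vertex -0.751 -2.248 1.181
endloop
endfacet
facet normal -0.222 0.536 0.815
outer loop
vertex -0.751 -2.248 1.181
vertex 1.449 -2.22 1.761
vertex 1.209 -1.526 1.239
endloop
endfacet
facet normal 0.938 0.346 0.028
outer loop
vertex 1.209 -1.526 1.239
vertex 1.711 -2.852 0.799
vertex 1.471 -2.158 0.278
endloop
endfacet
facet normal 0.938 0.346 0.028
outer loop
vertex 1.449 -2.22 1.761
vertex 1.711 -2.852 0.799
vertex 1.209 -1.526 1.239
endloop
endfacet
facet normal -0.221 0.851 -0.476
outer loop
vertex -1.187 1.379 -1.477
vertex -1.676 0.888 -2.127
vertex -1.986 1.264 -1.311
endloop
endfacet
facet normal 0.201 0.018 0.979
outer loop
vertex -1.187 1.379 -1.477
vertex -1.986 1.264 -1.311
vertex -1.344 -0.388 -1.413
endloop
endfacet
facet normal -0.221 0.851 -0.476
outer loop
vertex -1.986 1.264 -1.311
vertex -1.676 0.888 -2.127
vertex -2.552 0.866 -1.759
endloop
endfacet
facet normal -0.491 -0.243 0.836
outer loop
vertex -1.986 1.264 -1.311
vertex -2.552 0.866 -1.759
vertex -1.344 -0.388 -1.413
endloop
endfacet
facet normal -0.221 0.851 -0.476
outer loop
vertex -2.552 0.866 -1.759
vertex -1.676 0.888 -2.127
vertex -2.458 0.485 -2.484
endloop
endfacet
facet normal -0.731 -0.638 0.241
outer loop
vertex -2.552 0.866 -1.759
vertex -2.458 0.485 -2.484
vertex -1.344 -0.388 -1.413
endloop
endfacet
facet normal -0.221 0.851 -0.476
outer loop
vertex -2.458 0.485 -2.484
vertex -1.676 0.888 -2.127
vertex -1.776 0.407 -2.94
endloop
endfacet
facet normal -0.339 -0.870 -0.357
outer loop
vertex -2.458 0.485 -2.484
vertex -1.776 0.407 -2.94
vertex -1.344 -0.388 -1.413
endloop
endfacet
facet normal -0.222 0.851 -0.476
outer loop
vertex -1.776 0.407 -2.94
vertex -1.676 0.888 -2.127
vertex -1.018 0.692 -2.784
endloop
endfacet
facet normal 0.393 -0.766 -0.510
outer loop
vertex -1.776 0.407 -2.94
vertex -1.018 0.692 -2.784
vertex -1.344 -0.388 -1.413
endloop
endfacet
facet normal -0.222 0.851 -0.476
outer loop
vertex -1.018 0.692 -2.784
vertex -1.676 0.888 -2.127
vertex -0.756 1.125 -2.133
endloop
endfacet
facet normal 0.911 -0.401 -0.100
outer loop
vertex -1.018 0.692 -2.784
vertex -0.756 1.125 -2.133
vertex -1.344 -0.388 -1.413
endloop
endfacet
facet normal -0.222 0.851 -0.476
outer loop
vertex -0.756 1.125 -2.133
vertex -1.676 0.888 -2.127
vertex -1.187 1.379 -1.477
endloop
endfacet
facet normal 0.825 -0.053 0.563
outer loop
vertex -0.756 1.125 -2.133
vertex -1.187 1.379 -1.477
vertex -1.344 -0.388 -1.413
endloop
endfacet
facet normal -0.148 -0.111 -0.983
outer loop
vertex 3.635 -2.659 -2.841
vertex 3.059 -1.891 -2.841
vertex 4.008 -1.927 -2.98
endloop
endfacet
facet normal 0.874 -0.391 0.288
outer loop
vertex 3.635 -2.659 -2.841
vertex 4.008 -1.927 -2.98
vertex 3.381 -1.649 -0.699
endloop
endfacet
facet normal -0.148 -0.111 -0.983
outer loop
vertex 4.008 -1.927 -2.98
vertex 3.059 -1.891 -2.841
vertex 3.666 -1.168 -3.014
endloop
endfacet
facet normal 0.891 0.410 0.195
outer loop
vertex 4.008 -1.927 -2.98
vertex 3.666 -1.168 -3.014
vertex 3.381 -1.649 -0.699
endloop
endfacet
facet normal -0.148 -0.111 -0.983
outer loop
vertex 3.666 -1.168 -3.014
vertex 3.059 -1.891 -2.841
vertex 2.867 -0.953 -2.918
endloop
endfacet
facet normal 0.278 0.933 0.228
outer loop
vertex 3.666 -1.168 -3.014
vertex 2.867 -0.953 -2.918
vertex 3.381 -1.649 -0.699
endloop
endfacet
facet normal -0.148 -0.111 -0.983
outer loop
vertex 2.867 -0.953 -2.918
vertex 3.059 -1.891 -2.841
vertex 2.212 -1.445 -2.764
endloop
endfacet
facet normal -0.504 0.784 0.363
outer loop
vertex 2.867 -0.953 -2.918
vertex 2.212 -1.445 -2.764
vertex 3.381 -1.649 -0.699
endloop
endfacet
facet normal -0.148 -0.111 -0.983
outer loop
vertex 2.212 -1.445 -2.764
vertex 3.059 -1.891 -2.841
vertex 2.195 -2.272 -2.668
endloop
endfacet
facet normal -0.865 0.075 0.497
outer loop
vertex 2.212 -1.445 -2.764
vertex 2.195 -2.272 -2.668
vertex 3.381 -1.649 -0.699
endloop
endfacet
facet normal -0.148 -0.111 -0.983
outer loop
vertex 2.195 -2.272 -2.668
vertex 3.059 -1.891 -2.841
vertex 2.828 -2.812 -2.702
endloop
endfacet
facet normal -0.534 -0.659 0.530
outer loop
vertex 2.195 -2.272 -2.668
vertex 2.828 -2.812 -2.702
vertex 3.381 -1.649 -0.699
endloop
endfacet
facet normal -0.148 -0.111 -0.983
outer loop
vertex 2.828 -2.812 -2.702
vertex 3.059 -1.891 -2.841
vertex 3.635 -2.659 -2.841
endloop
endfacet
facet normal 0.240 -0.867 0.437
outer loop
vertex 2.828 -2.812 -2.702
vertex 3.635 -2.659 -2.841
vertex 3.381 -1.649 -0.699
endloop
endfacet

endsolid


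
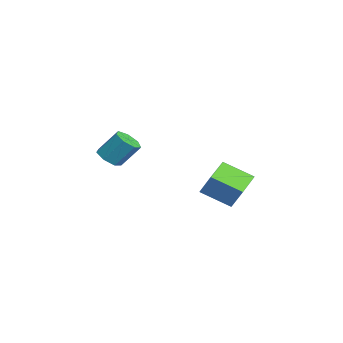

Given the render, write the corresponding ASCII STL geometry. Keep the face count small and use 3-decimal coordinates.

solid 
facet normal -0.151 -0.602 -0.784
outer loop
vertex 3.318 -4.589 0.108
vertex 2.632 -4.226 -0.039
vertex 3.351 -4.049 -0.313
endloop
endfacet
facet normal 0.988 -0.129 -0.089
outer loop
vertex 3.318 -4.589 0.108
vertex 3.351 -4.049 -0.313
vertex 3.554 -3.636 1.347
endloop
endfacet
facet normal 0.987 -0.131 -0.088
outer loop
vertex 3.554 -3.636 1.347
vertex 3.351 -4.049 -0.313
vertex 3.588 -3.097 0.926
endloop
endfacet
facet normal 0.149 0.603 0.784
outer loop
vertex 3.554 -3.636 1.347
vertex 3.588 -3.097 0.926
vertex 2.868 -3.274 1.199
endloop
endfacet
facet normal -0.150 -0.603 -0.784
outer loop
vertex 3.351 -4.049 -0.313
vertex 2.632 -4.226 -0.039
vertex 2.843 -3.643 -0.528
endloop
endfacet
facet normal 0.654 0.534 -0.536
outer loop
vertex 3.351 -4.049 -0.313
vertex 2.843 -3.643 -0.528
vertex 3.588 -3.097 0.926
endloop
endfacet
facet normal 0.654 0.534 -0.536
outer loop
vertex 3.588 -3.097 0.926
vertex 2.843 -3.643 -0.528
vertex 3.079 -2.69 0.71
endloop
endfacet
facet normal 0.149 0.603 0.784
outer loop
vertex 3.588 -3.097 0.926
vertex 3.079 -2.69 0.71
vertex 2.868 -3.274 1.199
endloop
endfacet
facet normal -0.150 -0.603 -0.784
outer loop
vertex 2.843 -3.643 -0.528
vertex 2.632 -4.226 -0.039
vertex 2.175 -3.676 -0.375
endloop
endfacet
facet normal -0.172 0.796 -0.580
outer loop
vertex 2.843 -3.643 -0.528
vertex 2.175 -3.676 -0.375
vertex 3.079 -2.69 0.71
endloop
endfacet
facet normal -0.173 0.796 -0.579
outer loop
vertex 3.079 -2.69 0.71
vertex 2.175 -3.676 -0.375
vertex 2.412 -2.724 0.863
endloop
endfacet
facet normal 0.149 0.603 0.784
outer loop
vertex 3.079 -2.69 0.71
vertex 2.412 -2.724 0.863
vertex 2.868 -3.274 1.199
endloop
endfacet
facet normal -0.150 -0.603 -0.783
outer loop
vertex 2.175 -3.676 -0.375
vertex 2.632 -4.226 -0.039
vertex 1.852 -4.123 0.031
endloop
endfacet
facet normal -0.869 0.459 -0.186
outer loop
vertex 2.175 -3.676 -0.375
vertex 1.852 -4.123 0.031
vertex 2.412 -2.724 0.863
endloop
endfacet
facet normal -0.868 0.459 -0.188
outer loop
vertex 2.412 -2.724 0.863
vertex 1.852 -4.123 0.031
vertex 2.088 -3.171 1.269
endloop
endfacet
facet normal 0.150 0.603 0.784
outer loop
vertex 2.412 -2.724 0.863
vertex 2.088 -3.171 1.269
vertex 2.868 -3.274 1.199
endloop
endfacet
facet normal -0.150 -0.602 -0.784
outer loop
vertex 1.852 -4.123 0.031
vertex 2.632 -4.226 -0.039
vertex 2.115 -4.648 0.384
endloop
endfacet
facet normal -0.911 -0.224 0.346
outer loop
vertex 1.852 -4.123 0.031
vertex 2.115 -4.648 0.384
vertex 2.088 -3.171 1.269
endloop
endfacet
facet normal -0.911 -0.225 0.347
outer loop
vertex 2.088 -3.171 1.269
vertex 2.115 -4.648 0.384
vertex 2.352 -3.696 1.622
endloop
endfacet
facet normal 0.150 0.602 0.784
outer loop
vertex 2.088 -3.171 1.269
vertex 2.352 -3.696 1.622
vertex 2.868 -3.274 1.199
endloop
endfacet
facet normal -0.149 -0.603 -0.784
outer loop
vertex 2.115 -4.648 0.384
vertex 2.632 -4.226 -0.039
vertex 2.768 -4.855 0.419
endloop
endfacet
facet normal -0.267 -0.738 0.619
outer loop
vertex 2.115 -4.648 0.384
vertex 2.768 -4.855 0.419
vertex 2.352 -3.696 1.622
endloop
endfacet
facet normal -0.268 -0.738 0.619
outer loop
vertex 2.352 -3.696 1.622
vertex 2.768 -4.855 0.419
vertex 3.004 -3.903 1.657
endloop
endfacet
facet normal 0.149 0.603 0.784
outer loop
vertex 2.352 -3.696 1.622
vertex 3.004 -3.903 1.657
vertex 2.868 -3.274 1.199
endloop
endfacet
facet normal -0.151 -0.603 -0.783
outer loop
vertex 2.768 -4.855 0.419
vertex 2.632 -4.226 -0.039
vertex 3.318 -4.589 0.108
endloop
endfacet
facet normal 0.578 -0.697 0.426
outer loop
vertex 2.768 -4.855 0.419
vertex 3.318 -4.589 0.108
vertex 3.004 -3.903 1.657
endloop
endfacet
facet normal 0.578 -0.696 0.426
outer loop
vertex 3.004 -3.903 1.657
vertex 3.318 -4.589 0.108
vertex 3.554 -3.636 1.347
endloop
endfacet
facet normal 0.149 0.603 0.784
outer loop
vertex 3.004 -3.903 1.657
vertex 3.554 -3.636 1.347
vertex 2.868 -3.274 1.199
endloop
endfacet
facet normal -0.471 -0.273 -0.839
outer loop
vertex 0.822 0.716 -3.481
vertex -0.575 1.653 -3.001
vertex 1.53 2.226 -4.37
endloop
endfacet
facet normal 0.799 -0.536 -0.274
outer loop
vertex 2.255 2.647 -3.079
vertex 0.822 0.716 -3.481
vertex 1.53 2.226 -4.37
endloop
endfacet
facet normal -0.471 -0.273 -0.839
outer loop
vertex 1.53 2.226 -4.37
vertex -0.575 1.653 -3.001
vertex 0.132 3.164 -3.89
endloop
endfacet
facet normal 0.374 0.799 -0.471
outer loop
vertex 0.132 3.164 -3.89
vertex 2.255 2.647 -3.079
vertex 1.53 2.226 -4.37
endloop
endfacet
facet normal -0.374 -0.799 0.471
outer loop
vertex 0.822 0.716 -3.481
vertex 0.15 2.074 -1.71
vertex -0.575 1.653 -3.001
endloop
endfacet
facet normal 0.799 -0.535 -0.275
outer loop
vertex 1.548 1.136 -2.19
vertex 0.822 0.716 -3.481
vertex 2.255 2.647 -3.079
endloop
endfacet
facet normal -0.375 -0.799 0.471
outer loop
vertex 1.548 1.136 -2.19
vertex 0.15 2.074 -1.71
vertex 0.822 0.716 -3.481
endloop
endfacet
facet normal -0.799 0.535 0.274
outer loop
vertex -0.575 1.653 -3.001
vertex 0.15 2.074 -1.71
vertex 0.132 3.164 -3.89
endloop
endfacet
facet normal 0.374 0.799 -0.470
outer loop
vertex 0.858 3.584 -2.599
vertex 2.255 2.647 -3.079
vertex 0.132 3.164 -3.89
endloop
endfacet
facet normal -0.798 0.536 0.275
outer loop
vertex 0.132 3.164 -3.89
vertex 0.15 2.074 -1.71
vertex 0.858 3.584 -2.599
endloop
endfacet
facet normal 0.471 0.273 0.839
outer loop
vertex 0.858 3.584 -2.599
vertex 1.548 1.136 -2.19
vertex 2.255 2.647 -3.079
endloop
endfacet
facet normal 0.471 0.273 0.839
outer loop
vertex 0.15 2.074 -1.71
vertex 1.548 1.136 -2.19
vertex 0.858 3.584 -2.599
endloop
endfacet

endsolid


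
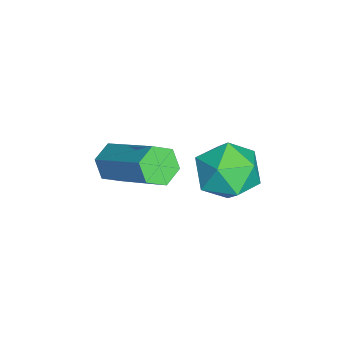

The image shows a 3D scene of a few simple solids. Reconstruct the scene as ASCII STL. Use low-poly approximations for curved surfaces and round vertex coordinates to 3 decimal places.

solid 
facet normal 0.271 0.207 0.940
outer loop
vertex -0.899 1.577 1.978
vertex -1.401 0.885 2.275
vertex -0.534 0.753 2.054
endloop
endfacet
facet normal 0.785 0.392 0.480
outer loop
vertex -0.899 1.577 1.978
vertex -0.534 0.753 2.054
vertex -0.348 1.265 1.332
endloop
endfacet
facet normal 0.509 0.861 0.018
outer loop
vertex -0.899 1.577 1.978
vertex -0.348 1.265 1.332
vertex -1.1 1.714 1.107
endloop
endfacet
facet normal -0.176 0.965 0.192
outer loop
vertex -0.899 1.577 1.978
vertex -1.1 1.714 1.107
vertex -1.751 1.479 1.69
endloop
endfacet
facet normal -0.322 0.561 0.762
outer loop
vertex -0.899 1.577 1.978
vertex -1.751 1.479 1.69
vertex -1.401 0.885 2.275
endloop
endfacet
facet normal 0.975 -0.191 0.116
outer loop
vertex -0.348 1.265 1.332
vertex -0.534 0.753 2.054
vertex -0.509 0.381 1.23
endloop
endfacet
facet normal 0.144 -0.490 0.860
outer loop
vertex -0.534 0.753 2.054
vertex -1.401 0.885 2.275
vertex -1.16 0.146 1.813
endloop
endfacet
facet normal -0.816 0.083 0.572
outer loop
vertex -1.401 0.885 2.275
vertex -1.751 1.479 1.69
vertex -1.912 0.595 1.588
endloop
endfacet
facet normal -0.579 0.736 -0.350
outer loop
vertex -1.751 1.479 1.69
vertex -1.1 1.714 1.107
vertex -1.726 1.107 0.866
endloop
endfacet
facet normal 0.528 0.567 -0.632
outer loop
vertex -1.1 1.714 1.107
vertex -0.348 1.265 1.332
vertex -0.859 0.975 0.645
endloop
endfacet
facet normal 0.176 -0.965 -0.192
outer loop
vertex -1.361 0.283 0.942
vertex -0.509 0.381 1.23
vertex -1.16 0.146 1.813
endloop
endfacet
facet normal -0.509 -0.861 -0.018
outer loop
vertex -1.361 0.283 0.942
vertex -1.16 0.146 1.813
vertex -1.912 0.595 1.588
endloop
endfacet
facet normal -0.785 -0.392 -0.480
outer loop
vertex -1.361 0.283 0.942
vertex -1.912 0.595 1.588
vertex -1.726 1.107 0.866
endloop
endfacet
facet normal -0.271 -0.207 -0.940
outer loop
vertex -1.361 0.283 0.942
vertex -1.726 1.107 0.866
vertex -0.859 0.975 0.645
endloop
endfacet
facet normal 0.322 -0.561 -0.762
outer loop
vertex -1.361 0.283 0.942
vertex -0.859 0.975 0.645
vertex -0.509 0.381 1.23
endloop
endfacet
facet normal 0.579 -0.736 0.350
outer loop
vertex -1.16 0.146 1.813
vertex -0.509 0.381 1.23
vertex -0.534 0.753 2.054
endloop
endfacet
facet normal -0.528 -0.567 0.632
outer loop
vertex -1.912 0.595 1.588
vertex -1.16 0.146 1.813
vertex -1.401 0.885 2.275
endloop
endfacet
facet normal -0.975 0.191 -0.116
outer loop
vertex -1.726 1.107 0.866
vertex -1.912 0.595 1.588
vertex -1.751 1.479 1.69
endloop
endfacet
facet normal -0.144 0.490 -0.860
outer loop
vertex -0.859 0.975 0.645
vertex -1.726 1.107 0.866
vertex -1.1 1.714 1.107
endloop
endfacet
facet normal 0.816 -0.083 -0.572
outer loop
vertex -0.509 0.381 1.23
vertex -0.859 0.975 0.645
vertex -0.348 1.265 1.332
endloop
endfacet
facet normal -0.526 -0.646 -0.553
outer loop
vertex -0.875 -1.568 0.895
vertex -1.118 -1.774 1.367
vertex -1.359 -1.339 1.088
endloop
endfacet
facet normal 0.003 0.648 -0.762
outer loop
vertex -0.875 -1.568 0.895
vertex -1.359 -1.339 1.088
vertex 0.142 -0.321 1.96
endloop
endfacet
facet normal 0.003 0.648 -0.761
outer loop
vertex 0.142 -0.321 1.96
vertex -1.359 -1.339 1.088
vertex -0.343 -0.091 2.154
endloop
endfacet
facet normal 0.527 0.646 0.552
outer loop
vertex 0.142 -0.321 1.96
vertex -0.343 -0.091 2.154
vertex -0.102 -0.526 2.433
endloop
endfacet
facet normal -0.526 -0.646 -0.553
outer loop
vertex -1.359 -1.339 1.088
vertex -1.118 -1.774 1.367
vertex -1.603 -1.545 1.561
endloop
endfacet
facet normal -0.735 0.672 -0.086
outer loop
vertex -1.359 -1.339 1.088
vertex -1.603 -1.545 1.561
vertex -0.343 -0.091 2.154
endloop
endfacet
facet normal -0.735 0.672 -0.085
outer loop
vertex -0.343 -0.091 2.154
vertex -1.603 -1.545 1.561
vertex -0.586 -0.297 2.626
endloop
endfacet
facet normal 0.526 0.646 0.553
outer loop
vertex -0.343 -0.091 2.154
vertex -0.586 -0.297 2.626
vertex -0.102 -0.526 2.433
endloop
endfacet
facet normal -0.526 -0.647 -0.552
outer loop
vertex -1.603 -1.545 1.561
vertex -1.118 -1.774 1.367
vertex -1.362 -1.979 1.84
endloop
endfacet
facet normal -0.737 0.025 0.675
outer loop
vertex -1.603 -1.545 1.561
vertex -1.362 -1.979 1.84
vertex -0.586 -0.297 2.626
endloop
endfacet
facet normal -0.737 0.025 0.675
outer loop
vertex -0.586 -0.297 2.626
vertex -1.362 -1.979 1.84
vertex -0.345 -0.732 2.905
endloop
endfacet
facet normal 0.526 0.646 0.553
outer loop
vertex -0.586 -0.297 2.626
vertex -0.345 -0.732 2.905
vertex -0.102 -0.526 2.433
endloop
endfacet
facet normal -0.527 -0.646 -0.552
outer loop
vertex -1.362 -1.979 1.84
vertex -1.118 -1.774 1.367
vertex -0.877 -2.209 1.646
endloop
endfacet
facet normal -0.003 -0.648 0.762
outer loop
vertex -1.362 -1.979 1.84
vertex -0.877 -2.209 1.646
vertex -0.345 -0.732 2.905
endloop
endfacet
facet normal -0.003 -0.648 0.762
outer loop
vertex -0.345 -0.732 2.905
vertex -0.877 -2.209 1.646
vertex 0.139 -0.961 2.712
endloop
endfacet
facet normal 0.526 0.646 0.553
outer loop
vertex -0.345 -0.732 2.905
vertex 0.139 -0.961 2.712
vertex -0.102 -0.526 2.433
endloop
endfacet
facet normal -0.526 -0.646 -0.553
outer loop
vertex -0.877 -2.209 1.646
vertex -1.118 -1.774 1.367
vertex -0.634 -2.003 1.174
endloop
endfacet
facet normal 0.736 -0.672 0.085
outer loop
vertex -0.877 -2.209 1.646
vertex -0.634 -2.003 1.174
vertex 0.139 -0.961 2.712
endloop
endfacet
facet normal 0.735 -0.673 0.086
outer loop
vertex 0.139 -0.961 2.712
vertex -0.634 -2.003 1.174
vertex 0.383 -0.755 2.239
endloop
endfacet
facet normal 0.526 0.646 0.553
outer loop
vertex 0.139 -0.961 2.712
vertex 0.383 -0.755 2.239
vertex -0.102 -0.526 2.433
endloop
endfacet
facet normal -0.526 -0.646 -0.553
outer loop
vertex -0.634 -2.003 1.174
vertex -1.118 -1.774 1.367
vertex -0.875 -1.568 0.895
endloop
endfacet
facet normal 0.737 -0.025 -0.675
outer loop
vertex -0.634 -2.003 1.174
vertex -0.875 -1.568 0.895
vertex 0.383 -0.755 2.239
endloop
endfacet
facet normal 0.737 -0.025 -0.675
outer loop
vertex 0.383 -0.755 2.239
vertex -0.875 -1.568 0.895
vertex 0.142 -0.321 1.96
endloop
endfacet
facet normal 0.526 0.647 0.552
outer loop
vertex 0.383 -0.755 2.239
vertex 0.142 -0.321 1.96
vertex -0.102 -0.526 2.433
endloop
endfacet

endsolid


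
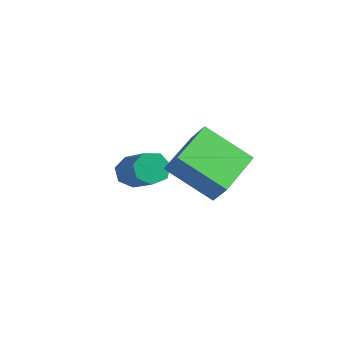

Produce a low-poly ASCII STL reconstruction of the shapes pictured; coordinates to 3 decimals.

solid 
facet normal -0.727 0.355 -0.588
outer loop
vertex 0.761 -3.57 -1.452
vertex 0.517 -3.31 -0.994
vertex 0.915 -3.1 -1.359
endloop
endfacet
facet normal 0.615 -0.046 -0.787
outer loop
vertex 0.761 -3.57 -1.452
vertex 0.915 -3.1 -1.359
vertex 2.227 -4.289 -0.264
endloop
endfacet
facet normal 0.615 -0.047 -0.787
outer loop
vertex 2.227 -4.289 -0.264
vertex 0.915 -3.1 -1.359
vertex 2.382 -3.819 -0.171
endloop
endfacet
facet normal 0.726 -0.356 0.588
outer loop
vertex 2.227 -4.289 -0.264
vertex 2.382 -3.819 -0.171
vertex 1.983 -4.03 0.194
endloop
endfacet
facet normal -0.727 0.356 -0.587
outer loop
vertex 0.915 -3.1 -1.359
vertex 0.517 -3.31 -0.994
vertex 0.77 -2.789 -0.991
endloop
endfacet
facet normal 0.624 0.701 -0.346
outer loop
vertex 0.915 -3.1 -1.359
vertex 0.77 -2.789 -0.991
vertex 2.382 -3.819 -0.171
endloop
endfacet
facet normal 0.624 0.701 -0.346
outer loop
vertex 2.382 -3.819 -0.171
vertex 0.77 -2.789 -0.991
vertex 2.237 -3.508 0.197
endloop
endfacet
facet normal 0.726 -0.357 0.588
outer loop
vertex 2.382 -3.819 -0.171
vertex 2.237 -3.508 0.197
vertex 1.983 -4.03 0.194
endloop
endfacet
facet normal -0.726 0.356 -0.589
outer loop
vertex 0.77 -2.789 -0.991
vertex 0.517 -3.31 -0.994
vertex 0.434 -2.87 -0.626
endloop
endfacet
facet normal 0.164 0.920 0.355
outer loop
vertex 0.77 -2.789 -0.991
vertex 0.434 -2.87 -0.626
vertex 2.237 -3.508 0.197
endloop
endfacet
facet normal 0.164 0.921 0.354
outer loop
vertex 2.237 -3.508 0.197
vertex 0.434 -2.87 -0.626
vertex 1.901 -3.589 0.563
endloop
endfacet
facet normal 0.726 -0.357 0.588
outer loop
vertex 2.237 -3.508 0.197
vertex 1.901 -3.589 0.563
vertex 1.983 -4.03 0.194
endloop
endfacet
facet normal -0.726 0.356 -0.589
outer loop
vertex 0.434 -2.87 -0.626
vertex 0.517 -3.31 -0.994
vertex 0.16 -3.283 -0.538
endloop
endfacet
facet normal -0.421 0.447 0.789
outer loop
vertex 0.434 -2.87 -0.626
vertex 0.16 -3.283 -0.538
vertex 1.901 -3.589 0.563
endloop
endfacet
facet normal -0.421 0.447 0.789
outer loop
vertex 1.901 -3.589 0.563
vertex 0.16 -3.283 -0.538
vertex 1.627 -4.002 0.651
endloop
endfacet
facet normal 0.726 -0.357 0.588
outer loop
vertex 1.901 -3.589 0.563
vertex 1.627 -4.002 0.651
vertex 1.983 -4.03 0.194
endloop
endfacet
facet normal -0.726 0.355 -0.589
outer loop
vertex 0.16 -3.283 -0.538
vertex 0.517 -3.31 -0.994
vertex 0.155 -3.717 -0.793
endloop
endfacet
facet normal -0.688 -0.362 0.629
outer loop
vertex 0.16 -3.283 -0.538
vertex 0.155 -3.717 -0.793
vertex 1.627 -4.002 0.651
endloop
endfacet
facet normal -0.688 -0.362 0.630
outer loop
vertex 1.627 -4.002 0.651
vertex 0.155 -3.717 -0.793
vertex 1.621 -4.436 0.395
endloop
endfacet
facet normal 0.726 -0.357 0.588
outer loop
vertex 1.627 -4.002 0.651
vertex 1.621 -4.436 0.395
vertex 1.983 -4.03 0.194
endloop
endfacet
facet normal -0.727 0.356 -0.588
outer loop
vertex 0.155 -3.717 -0.793
vertex 0.517 -3.31 -0.994
vertex 0.422 -3.844 -1.2
endloop
endfacet
facet normal -0.437 -0.900 -0.006
outer loop
vertex 0.155 -3.717 -0.793
vertex 0.422 -3.844 -1.2
vertex 1.621 -4.436 0.395
endloop
endfacet
facet normal -0.436 -0.900 -0.006
outer loop
vertex 1.621 -4.436 0.395
vertex 0.422 -3.844 -1.2
vertex 1.889 -4.563 -0.012
endloop
endfacet
facet normal 0.726 -0.356 0.589
outer loop
vertex 1.621 -4.436 0.395
vertex 1.889 -4.563 -0.012
vertex 1.983 -4.03 0.194
endloop
endfacet
facet normal -0.726 0.356 -0.589
outer loop
vertex 0.422 -3.844 -1.2
vertex 0.517 -3.31 -0.994
vertex 0.761 -3.57 -1.452
endloop
endfacet
facet normal 0.142 -0.759 -0.635
outer loop
vertex 0.422 -3.844 -1.2
vertex 0.761 -3.57 -1.452
vertex 1.889 -4.563 -0.012
endloop
endfacet
facet normal 0.142 -0.759 -0.635
outer loop
vertex 1.889 -4.563 -0.012
vertex 0.761 -3.57 -1.452
vertex 2.227 -4.289 -0.264
endloop
endfacet
facet normal 0.727 -0.355 0.588
outer loop
vertex 1.889 -4.563 -0.012
vertex 2.227 -4.289 -0.264
vertex 1.983 -4.03 0.194
endloop
endfacet
facet normal -0.594 0.030 -0.804
outer loop
vertex 3.072 -4.69 1.002
vertex 2.669 -3.109 1.359
vertex 4.423 -4.125 0.026
endloop
endfacet
facet normal 0.242 -0.947 -0.213
outer loop
vertex 4.951 -4.151 0.741
vertex 3.072 -4.69 1.002
vertex 4.423 -4.125 0.026
endloop
endfacet
facet normal -0.594 0.029 -0.804
outer loop
vertex 4.423 -4.125 0.026
vertex 2.669 -3.109 1.359
vertex 4.019 -2.544 0.382
endloop
endfacet
facet normal 0.767 0.321 -0.555
outer loop
vertex 4.019 -2.544 0.382
vertex 4.951 -4.151 0.741
vertex 4.423 -4.125 0.026
endloop
endfacet
facet normal -0.767 -0.321 0.555
outer loop
vertex 3.072 -4.69 1.002
vertex 3.197 -3.135 2.074
vertex 2.669 -3.109 1.359
endloop
endfacet
facet normal 0.242 -0.947 -0.213
outer loop
vertex 3.601 -4.716 1.718
vertex 3.072 -4.69 1.002
vertex 4.951 -4.151 0.741
endloop
endfacet
facet normal -0.767 -0.321 0.555
outer loop
vertex 3.601 -4.716 1.718
vertex 3.197 -3.135 2.074
vertex 3.072 -4.69 1.002
endloop
endfacet
facet normal -0.242 0.947 0.213
outer loop
vertex 2.669 -3.109 1.359
vertex 3.197 -3.135 2.074
vertex 4.019 -2.544 0.382
endloop
endfacet
facet normal 0.767 0.321 -0.555
outer loop
vertex 4.548 -2.57 1.098
vertex 4.951 -4.151 0.741
vertex 4.019 -2.544 0.382
endloop
endfacet
facet normal -0.242 0.947 0.213
outer loop
vertex 4.019 -2.544 0.382
vertex 3.197 -3.135 2.074
vertex 4.548 -2.57 1.098
endloop
endfacet
facet normal 0.594 -0.030 0.804
outer loop
vertex 4.548 -2.57 1.098
vertex 3.601 -4.716 1.718
vertex 4.951 -4.151 0.741
endloop
endfacet
facet normal 0.593 -0.029 0.804
outer loop
vertex 3.197 -3.135 2.074
vertex 3.601 -4.716 1.718
vertex 4.548 -2.57 1.098
endloop
endfacet

endsolid


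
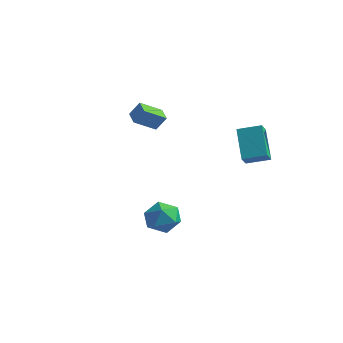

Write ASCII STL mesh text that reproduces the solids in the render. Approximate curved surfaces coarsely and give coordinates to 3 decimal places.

solid 
facet normal -0.797 0.557 0.233
outer loop
vertex -3.135 2.7 2.212
vertex -2.693 2.999 3.01
vertex -2.588 3.779 1.506
endloop
endfacet
facet normal -0.460 -0.311 -0.832
outer loop
vertex -1.847 3.261 1.29
vertex -3.135 2.7 2.212
vertex -2.588 3.779 1.506
endloop
endfacet
facet normal -0.798 0.556 0.233
outer loop
vertex -2.588 3.779 1.506
vertex -2.693 2.999 3.01
vertex -2.147 4.077 2.305
endloop
endfacet
facet normal 0.392 0.770 -0.503
outer loop
vertex -2.147 4.077 2.305
vertex -1.847 3.261 1.29
vertex -2.588 3.779 1.506
endloop
endfacet
facet normal -0.391 -0.770 0.505
outer loop
vertex -3.135 2.7 2.212
vertex -1.952 2.481 2.794
vertex -2.693 2.999 3.01
endloop
endfacet
facet normal -0.460 -0.311 -0.832
outer loop
vertex -2.393 2.183 1.995
vertex -3.135 2.7 2.212
vertex -1.847 3.261 1.29
endloop
endfacet
facet normal -0.390 -0.771 0.503
outer loop
vertex -2.393 2.183 1.995
vertex -1.952 2.481 2.794
vertex -3.135 2.7 2.212
endloop
endfacet
facet normal 0.460 0.311 0.832
outer loop
vertex -2.693 2.999 3.01
vertex -1.952 2.481 2.794
vertex -2.147 4.077 2.305
endloop
endfacet
facet normal 0.389 0.771 -0.504
outer loop
vertex -1.405 3.56 2.088
vertex -1.847 3.261 1.29
vertex -2.147 4.077 2.305
endloop
endfacet
facet normal 0.460 0.311 0.832
outer loop
vertex -2.147 4.077 2.305
vertex -1.952 2.481 2.794
vertex -1.405 3.56 2.088
endloop
endfacet
facet normal 0.797 -0.556 -0.233
outer loop
vertex -1.405 3.56 2.088
vertex -2.393 2.183 1.995
vertex -1.847 3.261 1.29
endloop
endfacet
facet normal 0.798 -0.557 -0.233
outer loop
vertex -1.952 2.481 2.794
vertex -2.393 2.183 1.995
vertex -1.405 3.56 2.088
endloop
endfacet
facet normal -0.729 0.547 0.411
outer loop
vertex 1.293 -0.898 -2.027
vertex 1.812 -0.855 -1.163
vertex 1.947 -0.145 -1.868
endloop
endfacet
facet normal -0.691 0.662 -0.291
outer loop
vertex 1.293 -0.898 -2.027
vertex 1.947 -0.145 -1.868
vertex 1.901 -0.591 -2.772
endloop
endfacet
facet normal -0.782 0.037 -0.623
outer loop
vertex 1.293 -0.898 -2.027
vertex 1.901 -0.591 -2.772
vertex 1.738 -1.577 -2.626
endloop
endfacet
facet normal -0.877 -0.465 -0.125
outer loop
vertex 1.293 -0.898 -2.027
vertex 1.738 -1.577 -2.626
vertex 1.683 -1.74 -1.632
endloop
endfacet
facet normal -0.844 -0.150 0.515
outer loop
vertex 1.293 -0.898 -2.027
vertex 1.683 -1.74 -1.632
vertex 1.812 -0.855 -1.163
endloop
endfacet
facet normal -0.032 0.897 -0.441
outer loop
vertex 1.901 -0.591 -2.772
vertex 1.947 -0.145 -1.868
vertex 2.797 -0.36 -2.368
endloop
endfacet
facet normal -0.095 0.710 0.697
outer loop
vertex 1.947 -0.145 -1.868
vertex 1.812 -0.855 -1.163
vertex 2.742 -0.523 -1.374
endloop
endfacet
facet normal -0.282 -0.417 0.864
outer loop
vertex 1.812 -0.855 -1.163
vertex 1.683 -1.74 -1.632
vertex 2.579 -1.509 -1.228
endloop
endfacet
facet normal -0.335 -0.927 -0.170
outer loop
vertex 1.683 -1.74 -1.632
vertex 1.738 -1.577 -2.626
vertex 2.533 -1.955 -2.132
endloop
endfacet
facet normal -0.181 -0.115 -0.977
outer loop
vertex 1.738 -1.577 -2.626
vertex 1.901 -0.591 -2.772
vertex 2.668 -1.245 -2.837
endloop
endfacet
facet normal 0.877 0.465 0.125
outer loop
vertex 3.187 -1.202 -1.973
vertex 2.797 -0.36 -2.368
vertex 2.742 -0.523 -1.374
endloop
endfacet
facet normal 0.782 -0.037 0.623
outer loop
vertex 3.187 -1.202 -1.973
vertex 2.742 -0.523 -1.374
vertex 2.579 -1.509 -1.228
endloop
endfacet
facet normal 0.691 -0.662 0.291
outer loop
vertex 3.187 -1.202 -1.973
vertex 2.579 -1.509 -1.228
vertex 2.533 -1.955 -2.132
endloop
endfacet
facet normal 0.729 -0.547 -0.411
outer loop
vertex 3.187 -1.202 -1.973
vertex 2.533 -1.955 -2.132
vertex 2.668 -1.245 -2.837
endloop
endfacet
facet normal 0.844 0.150 -0.515
outer loop
vertex 3.187 -1.202 -1.973
vertex 2.668 -1.245 -2.837
vertex 2.797 -0.36 -2.368
endloop
endfacet
facet normal 0.335 0.927 0.170
outer loop
vertex 2.742 -0.523 -1.374
vertex 2.797 -0.36 -2.368
vertex 1.947 -0.145 -1.868
endloop
endfacet
facet normal 0.181 0.115 0.977
outer loop
vertex 2.579 -1.509 -1.228
vertex 2.742 -0.523 -1.374
vertex 1.812 -0.855 -1.163
endloop
endfacet
facet normal 0.032 -0.897 0.441
outer loop
vertex 2.533 -1.955 -2.132
vertex 2.579 -1.509 -1.228
vertex 1.683 -1.74 -1.632
endloop
endfacet
facet normal 0.095 -0.710 -0.697
outer loop
vertex 2.668 -1.245 -2.837
vertex 2.533 -1.955 -2.132
vertex 1.738 -1.577 -2.626
endloop
endfacet
facet normal 0.282 0.417 -0.864
outer loop
vertex 2.797 -0.36 -2.368
vertex 2.668 -1.245 -2.837
vertex 1.901 -0.591 -2.772
endloop
endfacet
facet normal -0.810 -0.525 -0.261
outer loop
vertex 2.928 3.689 2.474
vertex 2.721 4.279 1.929
vertex 3.99 2.754 1.06
endloop
endfacet
facet normal 0.249 -0.711 0.657
outer loop
vertex 5.019 3.421 1.391
vertex 2.928 3.689 2.474
vertex 3.99 2.754 1.06
endloop
endfacet
facet normal -0.810 -0.525 -0.261
outer loop
vertex 3.99 2.754 1.06
vertex 2.721 4.279 1.929
vertex 3.783 3.344 0.515
endloop
endfacet
facet normal 0.530 -0.467 -0.707
outer loop
vertex 3.783 3.344 0.515
vertex 5.019 3.421 1.391
vertex 3.99 2.754 1.06
endloop
endfacet
facet normal -0.530 0.467 0.707
outer loop
vertex 2.928 3.689 2.474
vertex 3.75 4.946 2.26
vertex 2.721 4.279 1.929
endloop
endfacet
facet normal 0.249 -0.711 0.657
outer loop
vertex 3.957 4.356 2.805
vertex 2.928 3.689 2.474
vertex 5.019 3.421 1.391
endloop
endfacet
facet normal -0.530 0.467 0.707
outer loop
vertex 3.957 4.356 2.805
vertex 3.75 4.946 2.26
vertex 2.928 3.689 2.474
endloop
endfacet
facet normal -0.249 0.711 -0.657
outer loop
vertex 2.721 4.279 1.929
vertex 3.75 4.946 2.26
vertex 3.783 3.344 0.515
endloop
endfacet
facet normal 0.530 -0.467 -0.707
outer loop
vertex 4.812 4.011 0.846
vertex 5.019 3.421 1.391
vertex 3.783 3.344 0.515
endloop
endfacet
facet normal -0.249 0.711 -0.657
outer loop
vertex 3.783 3.344 0.515
vertex 3.75 4.946 2.26
vertex 4.812 4.011 0.846
endloop
endfacet
facet normal 0.810 0.525 0.261
outer loop
vertex 4.812 4.011 0.846
vertex 3.957 4.356 2.805
vertex 5.019 3.421 1.391
endloop
endfacet
facet normal 0.810 0.525 0.261
outer loop
vertex 3.75 4.946 2.26
vertex 3.957 4.356 2.805
vertex 4.812 4.011 0.846
endloop
endfacet

endsolid
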